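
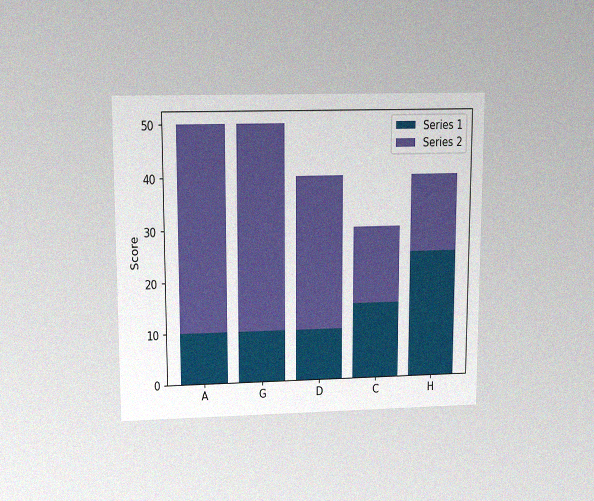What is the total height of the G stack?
The chart is viewed slightly from above, with some photo noise. The G stack's top reaches 50 on the y-axis.

50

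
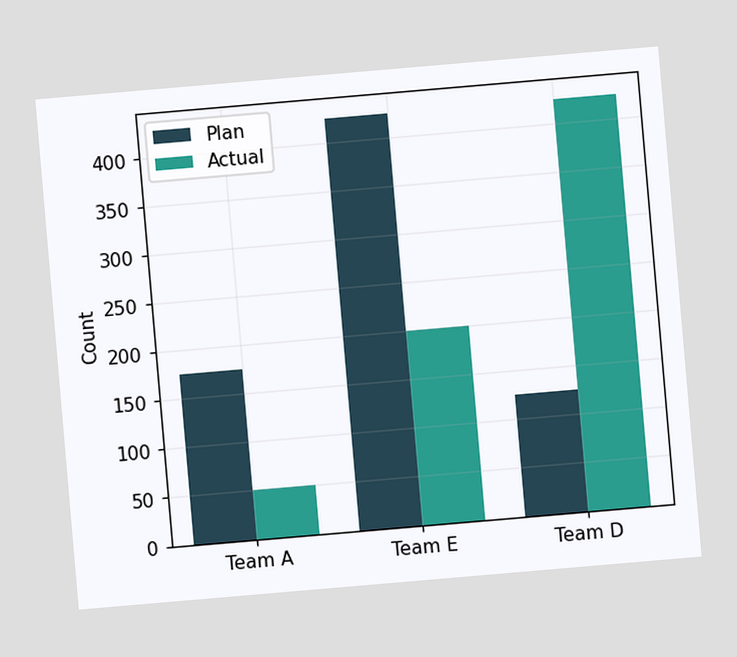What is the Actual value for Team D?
425

The chart is tilted about 5° counter-clockwise. The Actual bar at Team D reaches 425 on the y-axis.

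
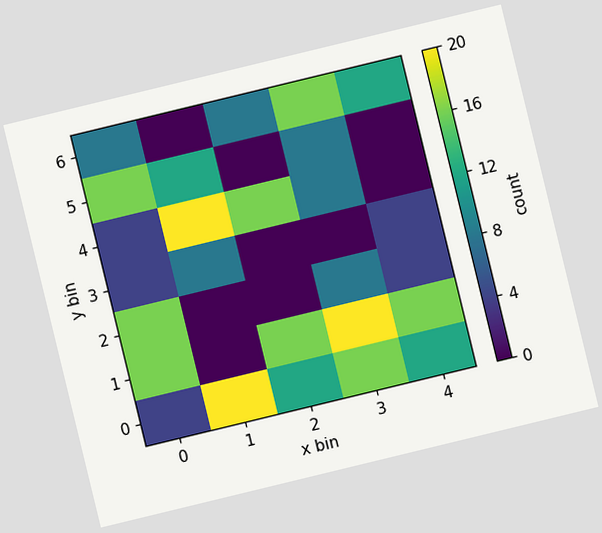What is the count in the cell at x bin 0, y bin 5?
16

The chart is tilted about 14° counter-clockwise. Matching the cell (0, 5) against the colorbar gives 16.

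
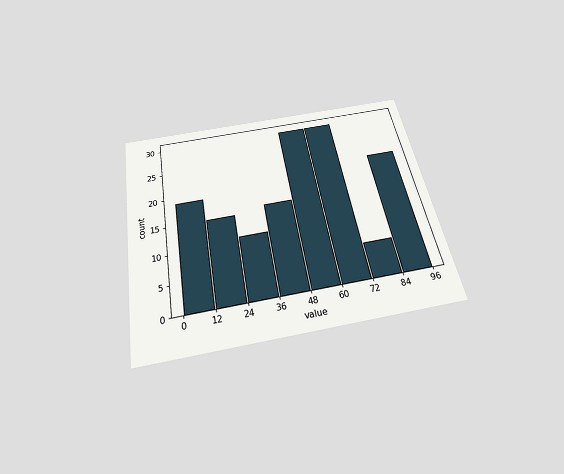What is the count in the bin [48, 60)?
30

The chart is tilted about 11° counter-clockwise and viewed slightly from below. The [48, 60) bin has height 30.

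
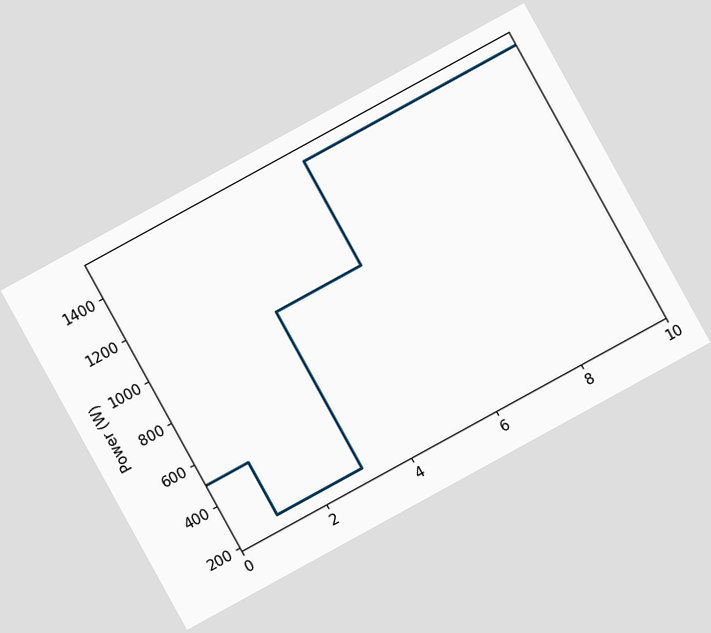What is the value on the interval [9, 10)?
The chart is tilted about 29° counter-clockwise. On [9, 10) the step sits at 1500W.

1500W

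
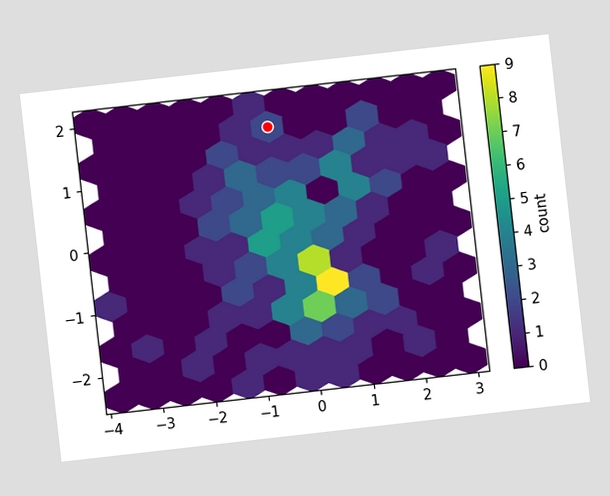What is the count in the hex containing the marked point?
The chart is tilted about 6° counter-clockwise. The marked hex reads 2 on the colorbar.

2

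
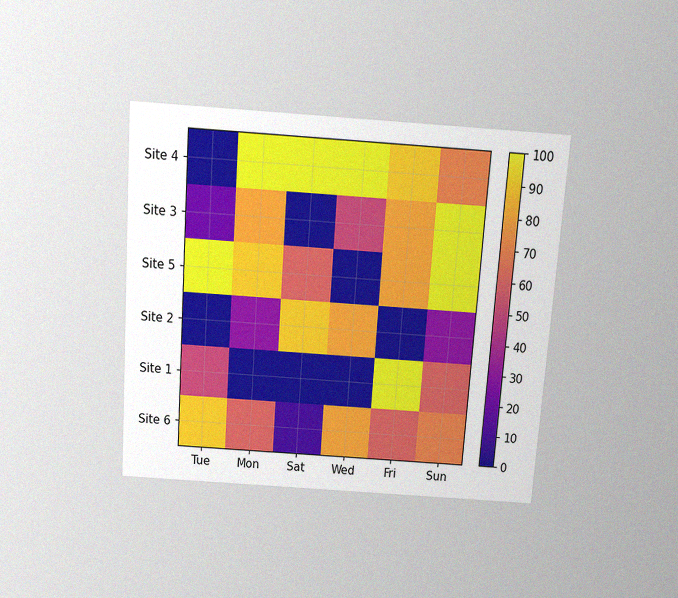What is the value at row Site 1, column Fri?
The chart is tilted about 4° clockwise and viewed slightly from above, with some photo noise. Matching cell (Site 1, Fri) against the colorbar gives 100.

100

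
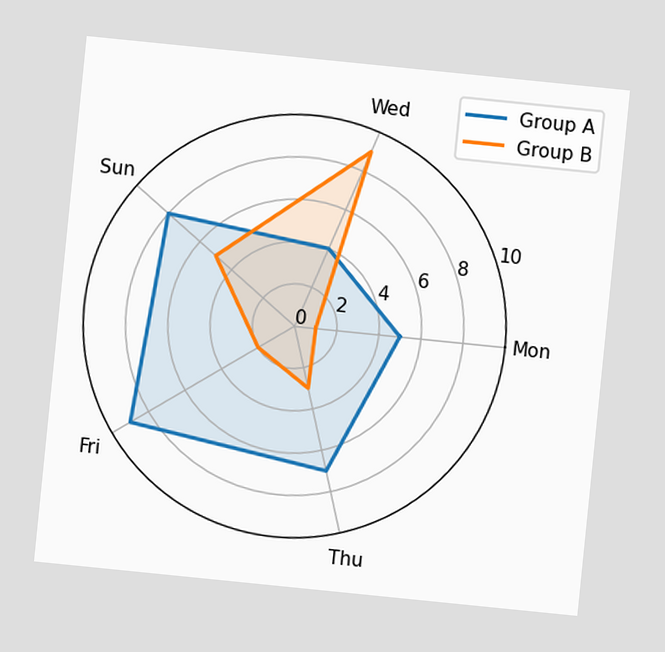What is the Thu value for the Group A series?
7

The chart is tilted about 6° clockwise. On the Thu axis, Group A reaches 7.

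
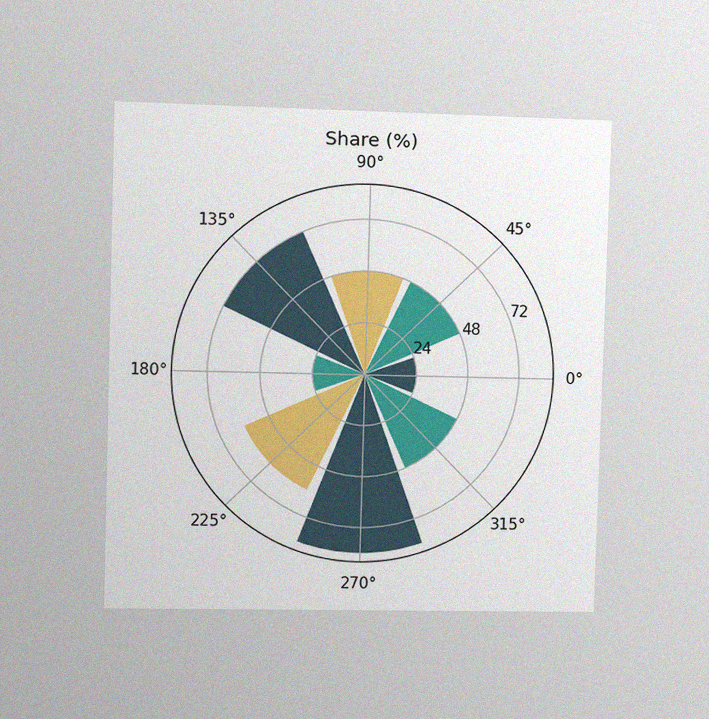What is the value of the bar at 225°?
The chart is viewed slightly from the left, with some photo noise. The bar at 225° reaches 60% on the radial axis.

60%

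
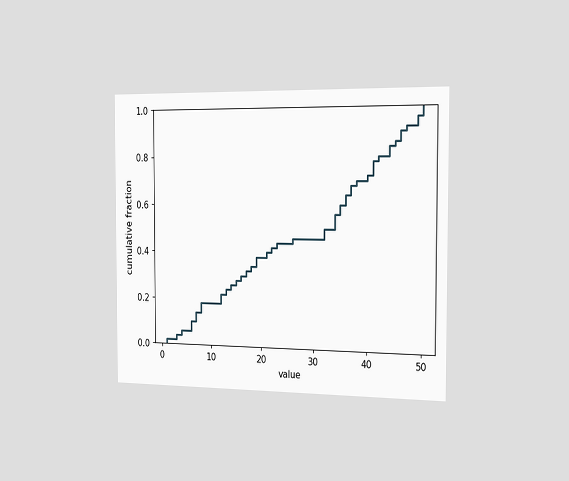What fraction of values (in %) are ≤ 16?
30%

The chart is viewed slightly from the right. At x=16 the ECDF step is at 30%.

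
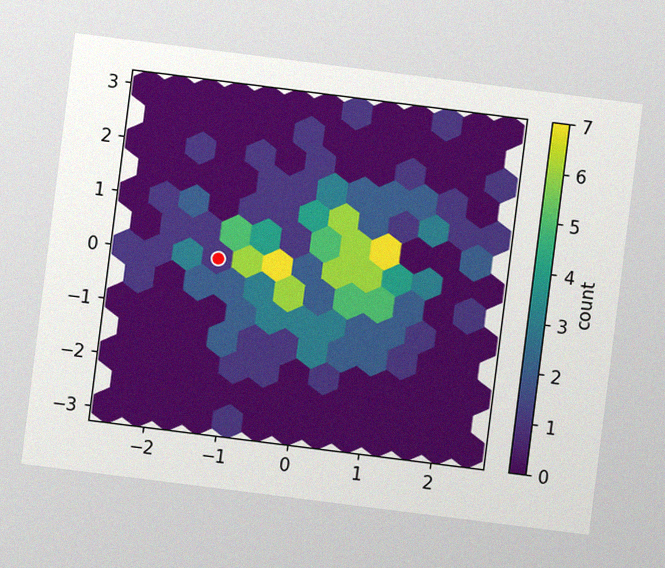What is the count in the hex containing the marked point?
1

The chart is tilted about 7° clockwise, with some photo noise. The marked hex reads 1 on the colorbar.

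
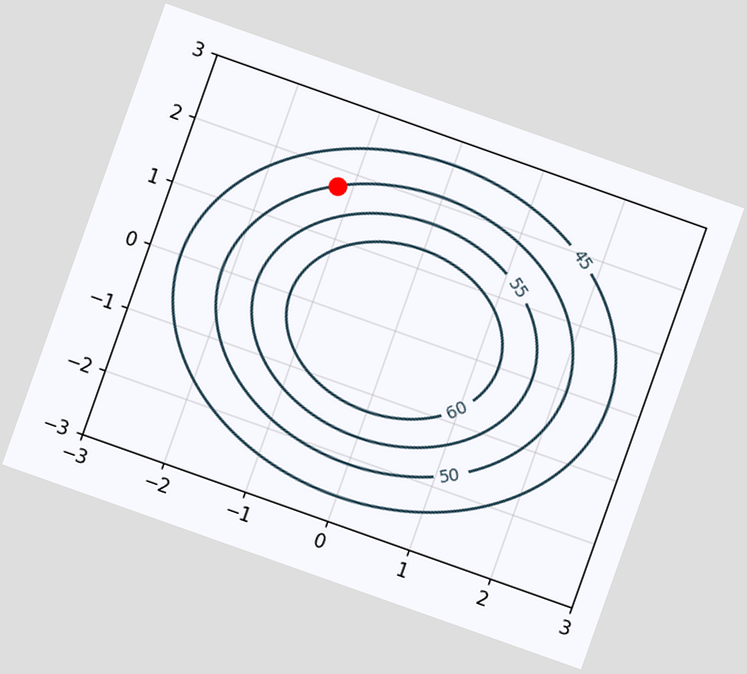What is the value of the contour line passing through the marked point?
50

The chart is tilted about 20° clockwise. The marked point sits on the contour labelled 50.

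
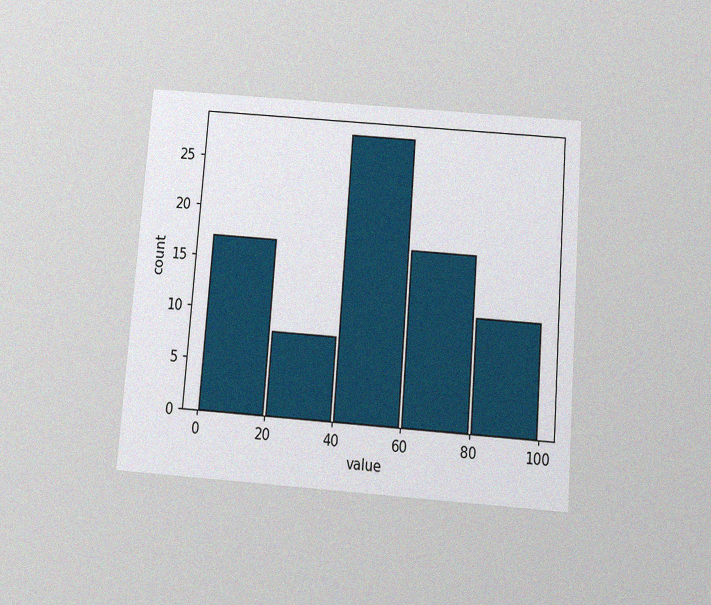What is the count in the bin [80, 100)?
11

The chart is tilted about 4° clockwise and viewed slightly from below, with some photo noise. The [80, 100) bin has height 11.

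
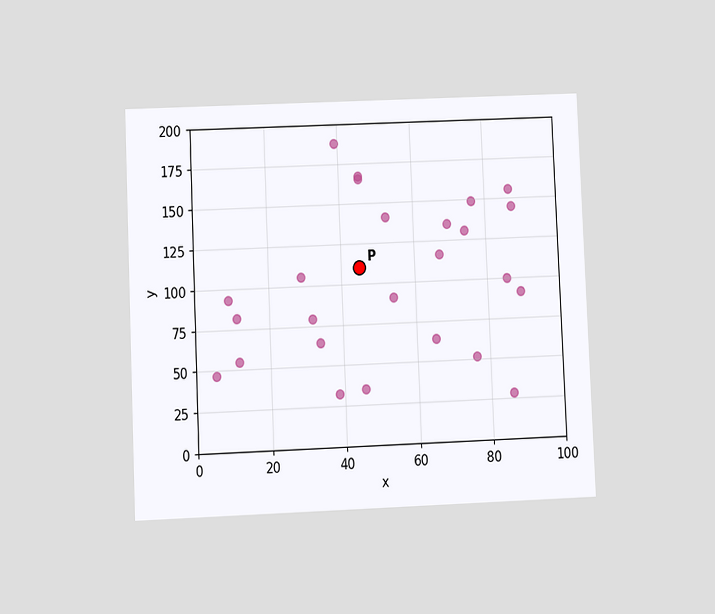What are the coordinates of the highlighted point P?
(45, 110)

The chart is tilted about 2° counter-clockwise and viewed at a slight angle. Following the gridlines from P to each axis, P sits at (45, 110).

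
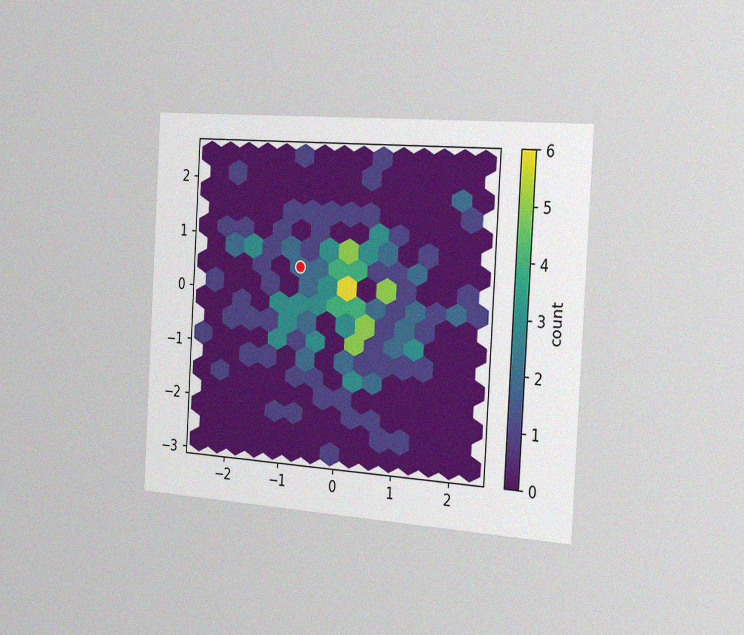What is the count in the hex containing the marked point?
The chart is tilted about 3° clockwise and viewed slightly from the right, with some photo noise. The marked hex reads 2 on the colorbar.

2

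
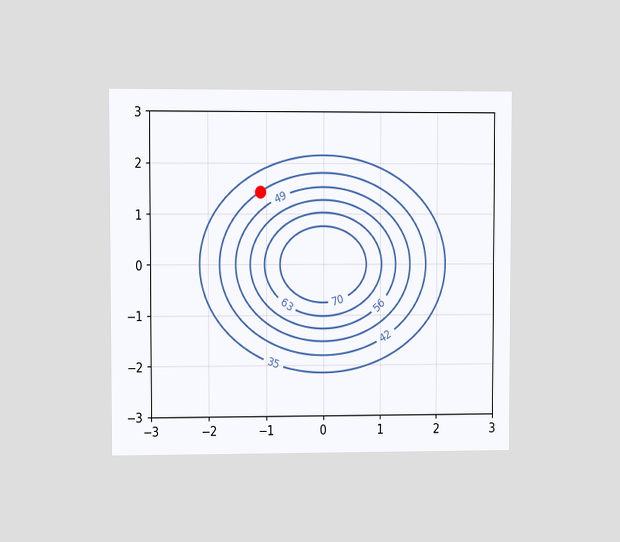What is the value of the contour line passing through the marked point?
The chart is viewed at a slight angle. The marked point sits on the contour labelled 42.

42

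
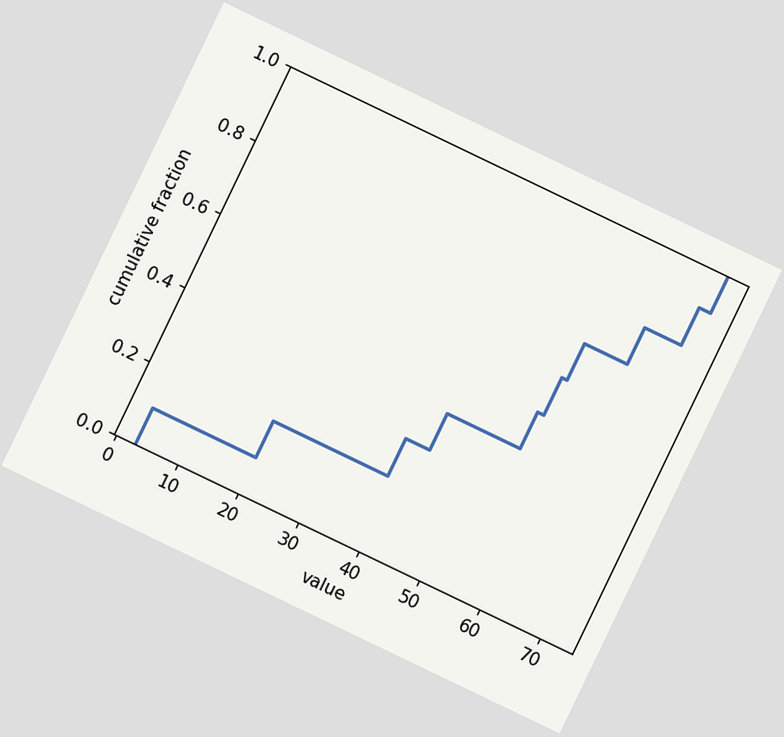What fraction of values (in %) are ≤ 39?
30%

The chart is tilted about 26° clockwise. At x=39 the ECDF step is at 30%.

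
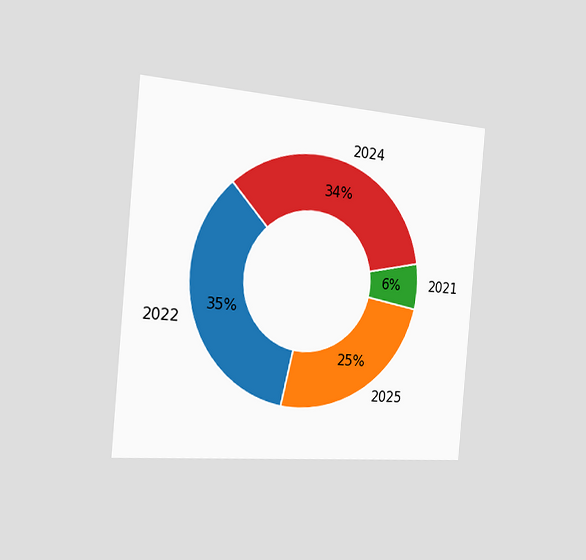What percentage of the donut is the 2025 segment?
The chart is tilted about 5° clockwise and viewed slightly from the left. The 2025 segment takes up 25% of the ring.

25%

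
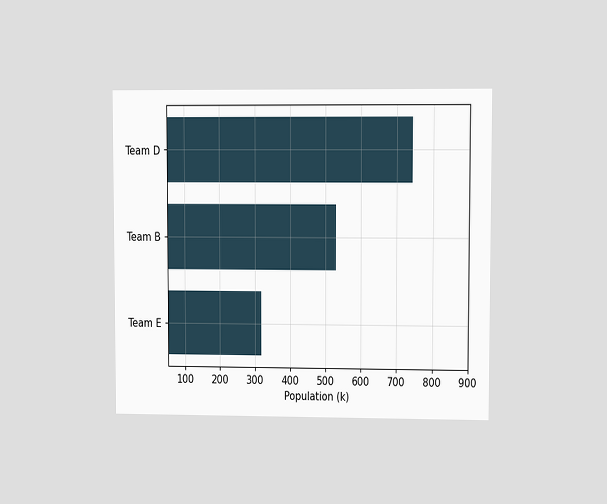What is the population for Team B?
530k

The chart is viewed at a slight angle. Reading along the chart's x-axis, the Team B bar reaches 530k.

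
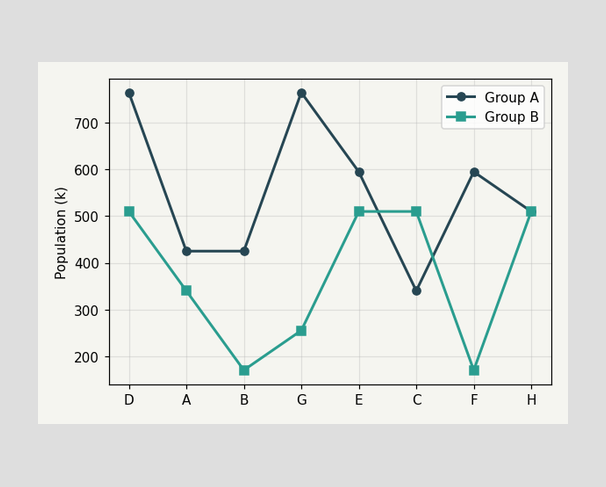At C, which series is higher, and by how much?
At C, Group B sits above the other line by 170k.

Group B, by 170k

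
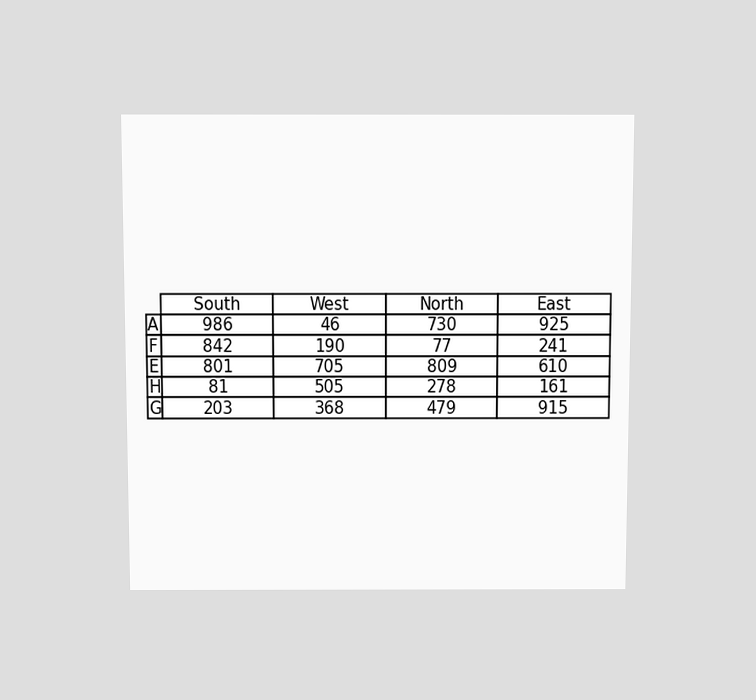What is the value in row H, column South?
The chart is viewed slightly from above. The (H, South) cell reads 81.

81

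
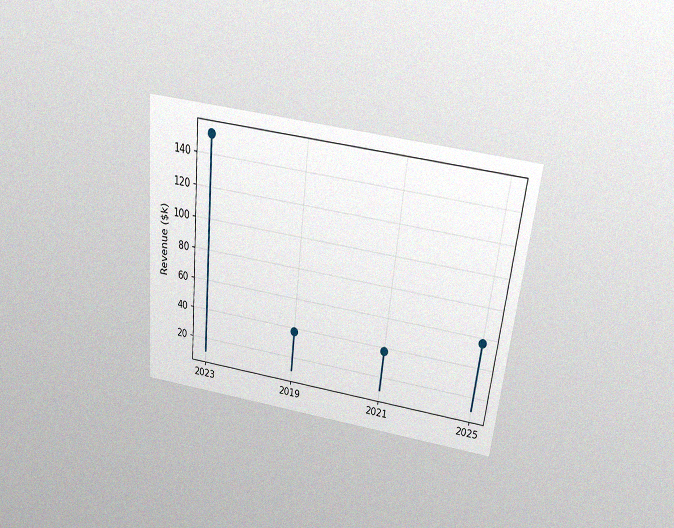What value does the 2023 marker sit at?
$152k

The chart is tilted about 6° clockwise and viewed slightly from above, with some photo noise. The 2023 marker sits at $152k.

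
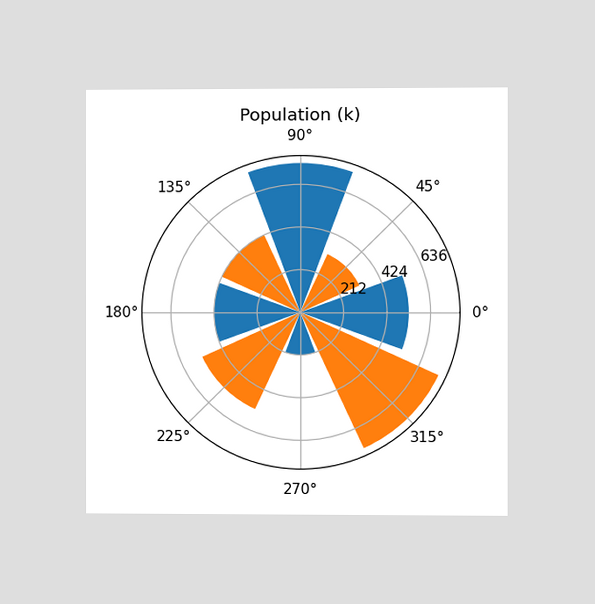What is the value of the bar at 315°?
742k

The chart is viewed at a slight angle. The bar at 315° reaches 742k on the radial axis.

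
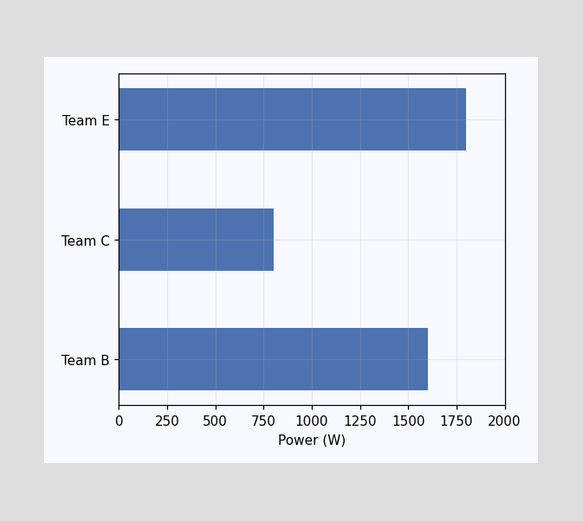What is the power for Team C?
Reading along the chart's x-axis, the Team C bar reaches 800W.

800W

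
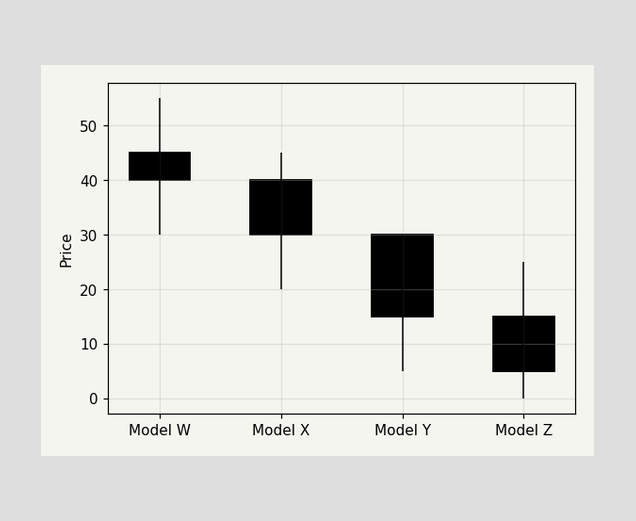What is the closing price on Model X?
30

The Model X candle closes at 30.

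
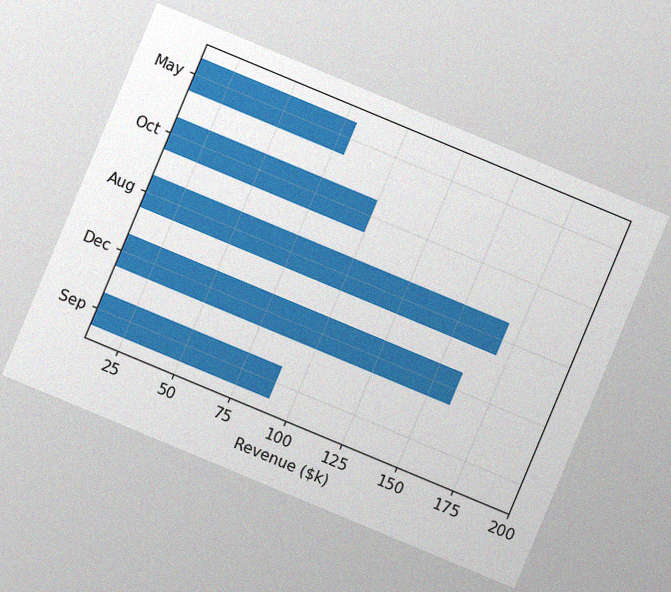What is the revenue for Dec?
$160k

The chart is tilted about 23° clockwise, with some photo noise. Reading along the chart's x-axis, the Dec bar reaches $160k.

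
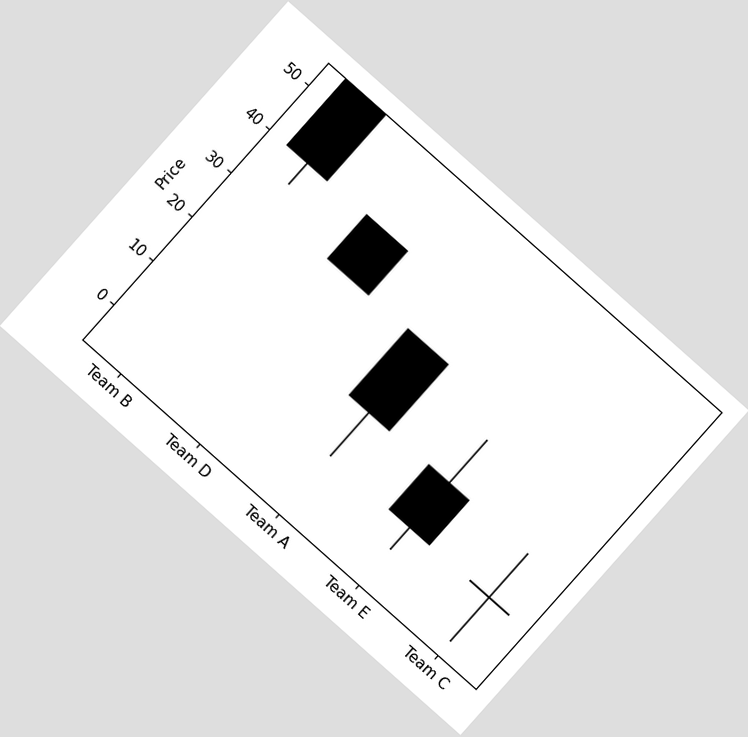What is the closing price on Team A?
15

The chart is tilted about 42° clockwise. The Team A candle closes at 15.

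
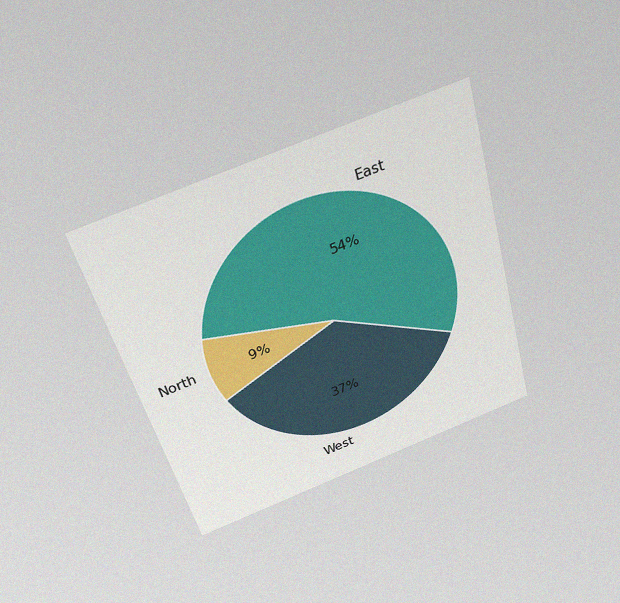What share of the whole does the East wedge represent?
The chart is tilted about 16° counter-clockwise and viewed slightly from above, with some photo noise. The East slice takes up 54% of the pie.

54%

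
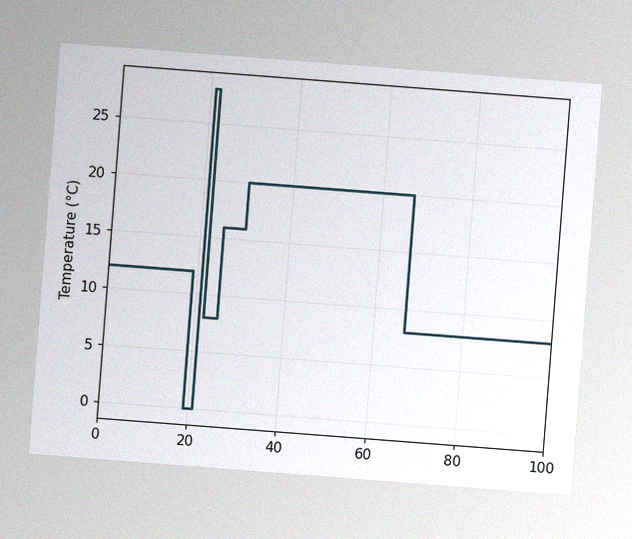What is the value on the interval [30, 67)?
The chart is tilted about 4° clockwise, with some photo noise. On [30, 67) the step sits at 20°C.

20°C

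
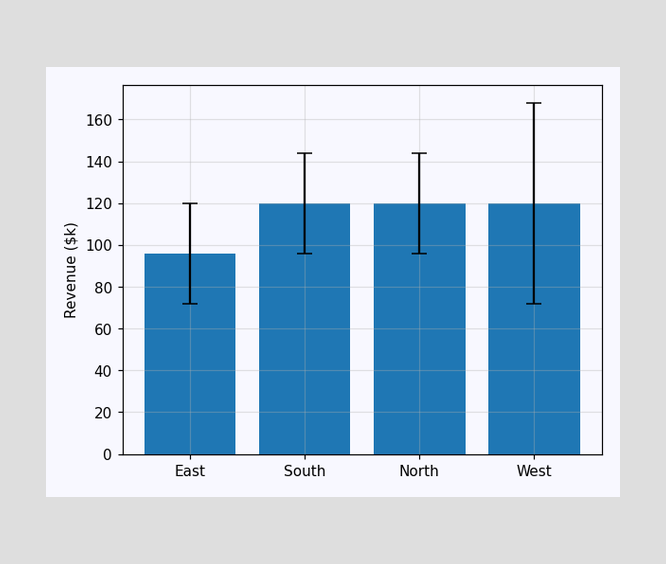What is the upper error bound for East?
The East bar's upper whisker reaches $120k.

$120k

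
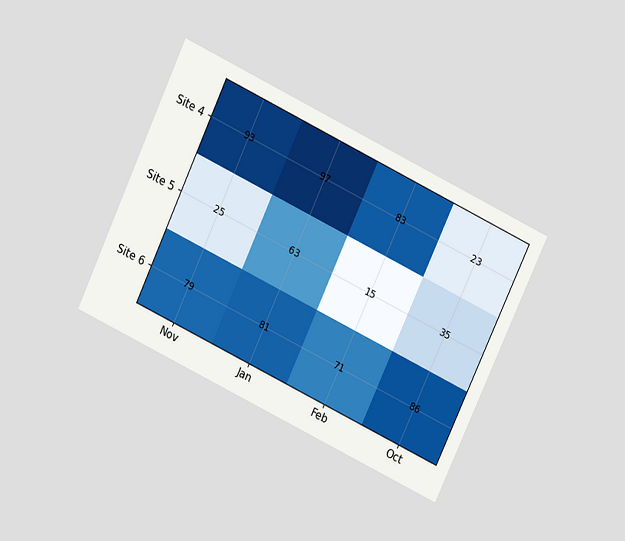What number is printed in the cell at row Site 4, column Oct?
23

The chart is tilted about 25° clockwise and viewed slightly from above. The (Site 4, Oct) cell reads 23.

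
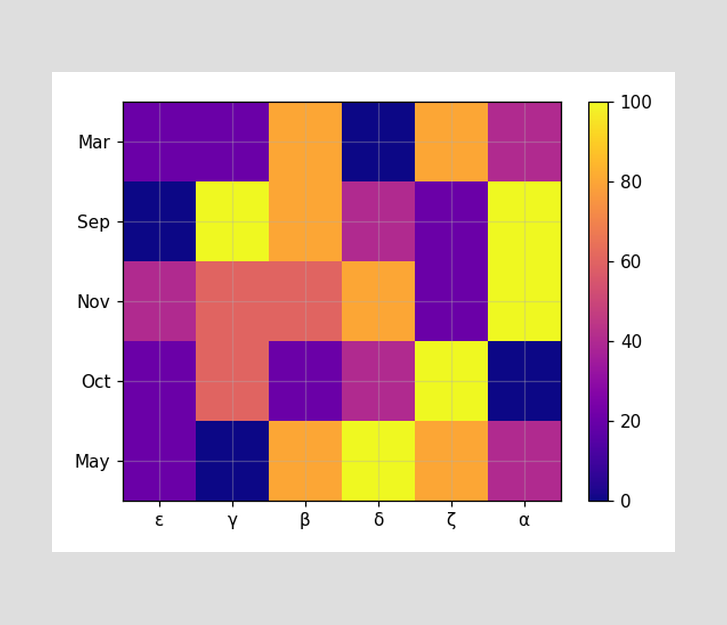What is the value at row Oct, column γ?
Matching cell (Oct, γ) against the colorbar gives 60.

60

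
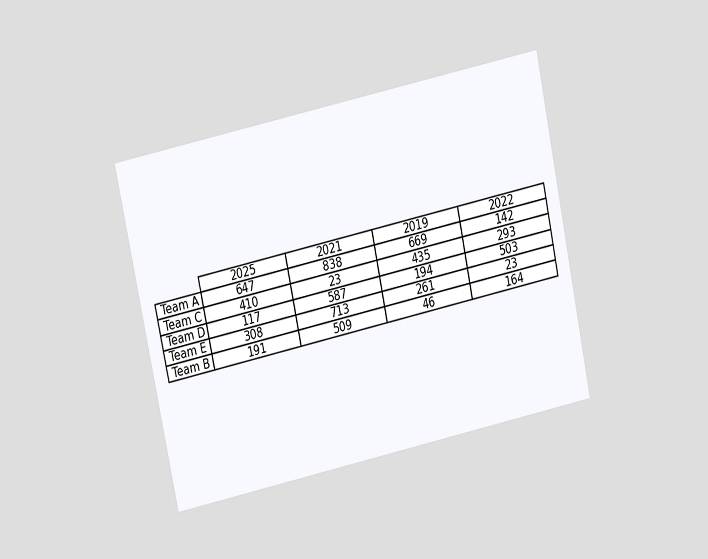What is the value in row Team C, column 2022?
The chart is tilted about 12° counter-clockwise and viewed at a slight angle. The (Team C, 2022) cell reads 293.

293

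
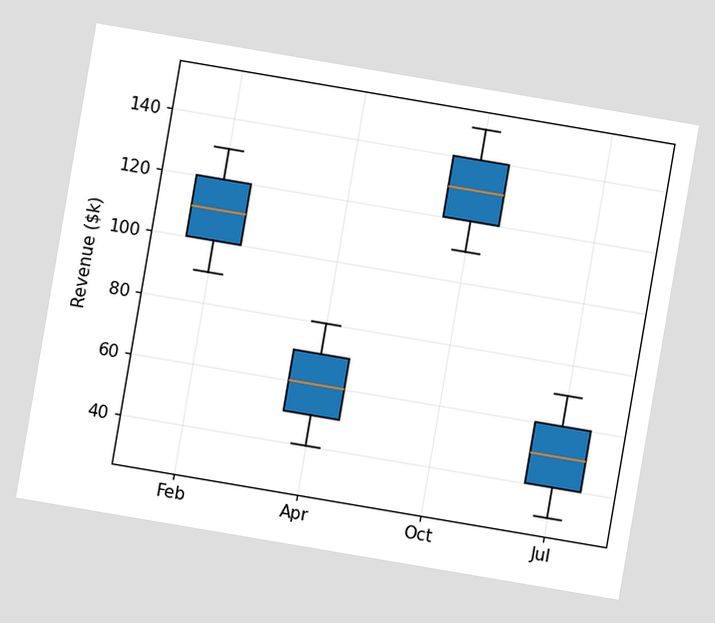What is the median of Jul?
The chart is tilted about 10° clockwise. The median line in the Jul box sits at $50k.

$50k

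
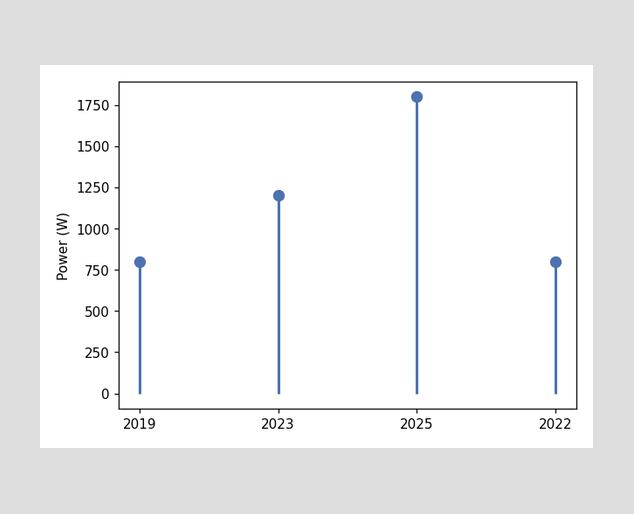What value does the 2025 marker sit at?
The 2025 marker sits at 1800W.

1800W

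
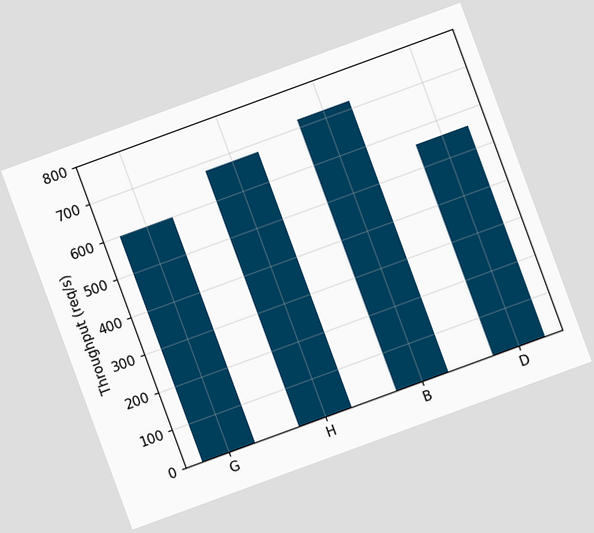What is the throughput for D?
560req/s

The chart is tilted about 20° counter-clockwise. Reading along the chart's y-axis, the D bar reaches 560req/s.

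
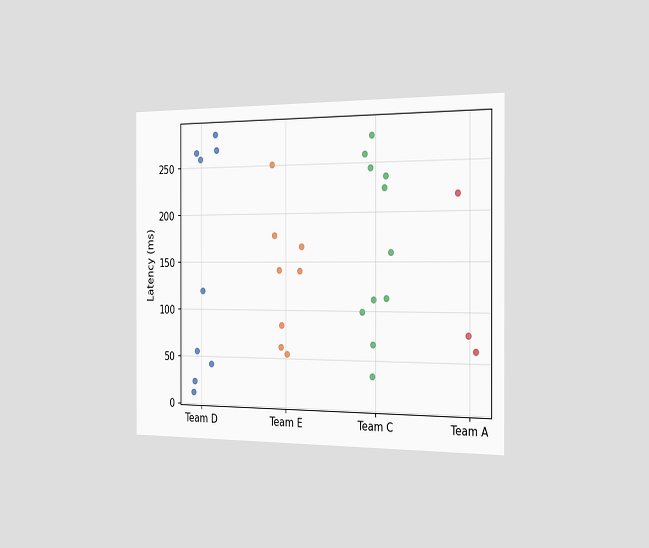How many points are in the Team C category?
11

The chart is viewed slightly from the right. Counting the markers in the Team C column gives 11.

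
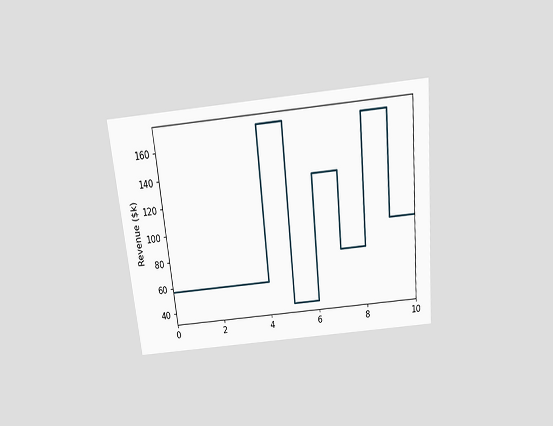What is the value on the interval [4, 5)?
$171k

The chart is tilted about 6° counter-clockwise and viewed slightly from above. On [4, 5) the step sits at $171k.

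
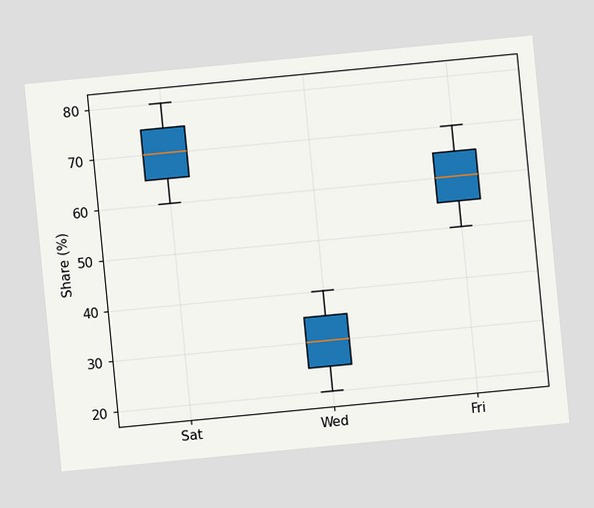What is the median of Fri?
The chart is tilted about 5° counter-clockwise. The median line in the Fri box sits at 60%.

60%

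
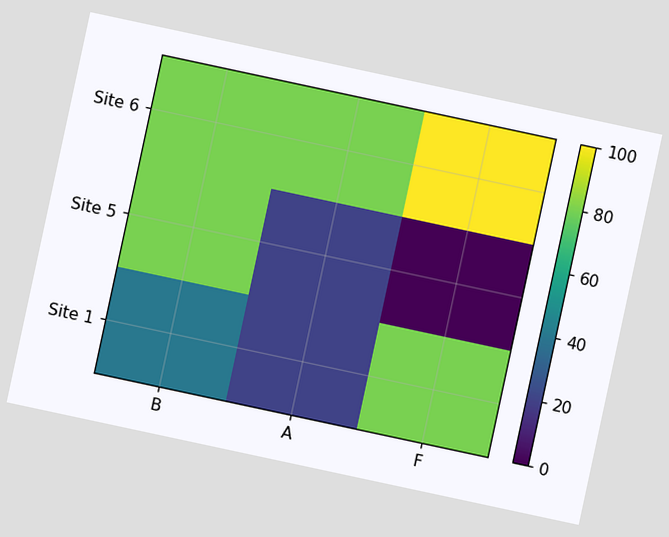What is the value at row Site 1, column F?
80

The chart is tilted about 12° clockwise. Matching cell (Site 1, F) against the colorbar gives 80.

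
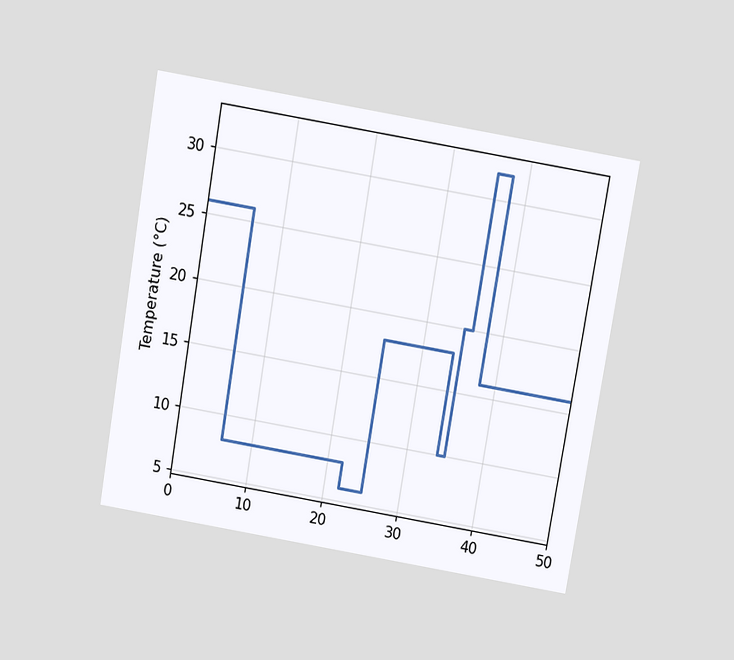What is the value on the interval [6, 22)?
8°C

The chart is tilted about 10° clockwise and viewed slightly from above. On [6, 22) the step sits at 8°C.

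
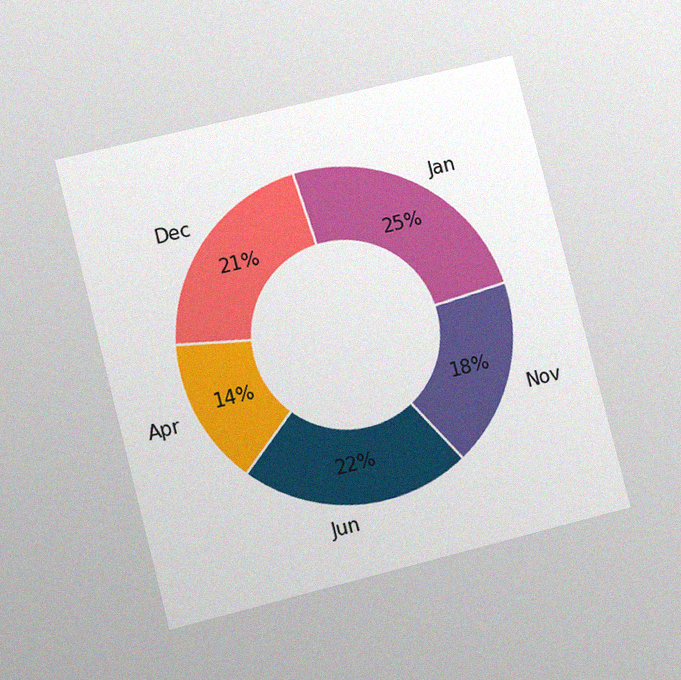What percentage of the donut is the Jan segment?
The chart is tilted about 14° counter-clockwise and viewed at a slight angle, with some photo noise. The Jan segment takes up 25% of the ring.

25%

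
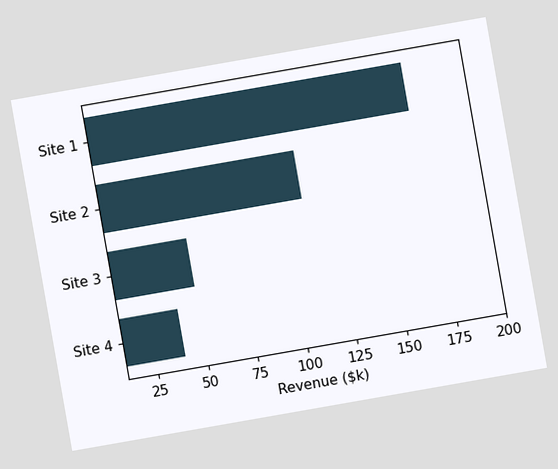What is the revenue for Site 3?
The chart is tilted about 10° counter-clockwise. Reading along the chart's x-axis, the Site 3 bar reaches $50k.

$50k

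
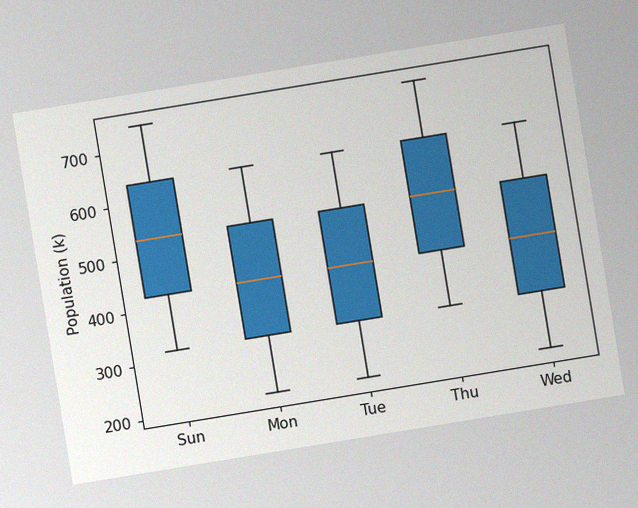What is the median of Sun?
530k

The chart is tilted about 9° counter-clockwise, with some photo noise. The median line in the Sun box sits at 530k.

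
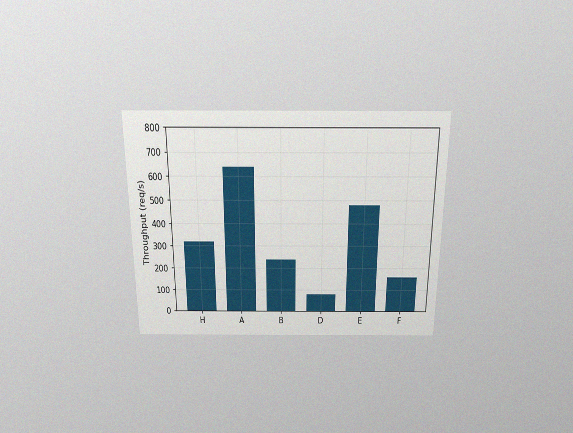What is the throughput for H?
The chart is viewed slightly from above, with some photo noise. Reading along the chart's y-axis, the H bar reaches 320req/s.

320req/s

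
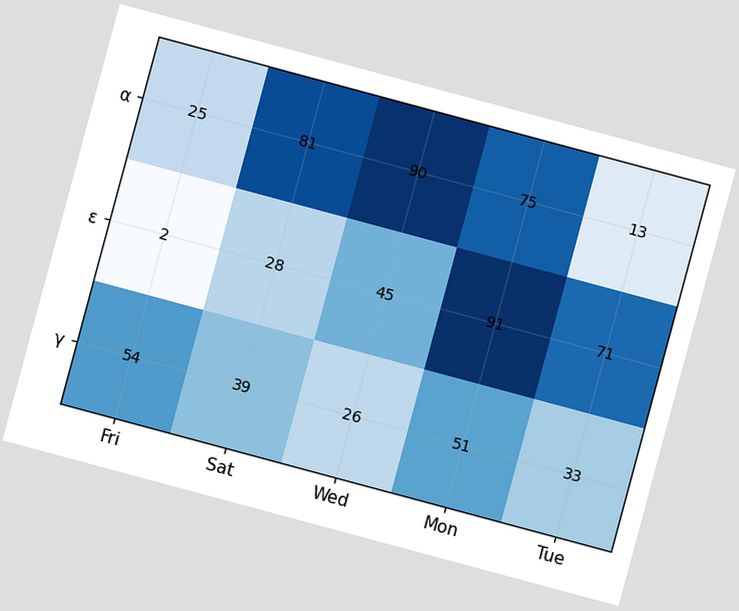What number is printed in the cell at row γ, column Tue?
The chart is tilted about 15° clockwise. The (γ, Tue) cell reads 33.

33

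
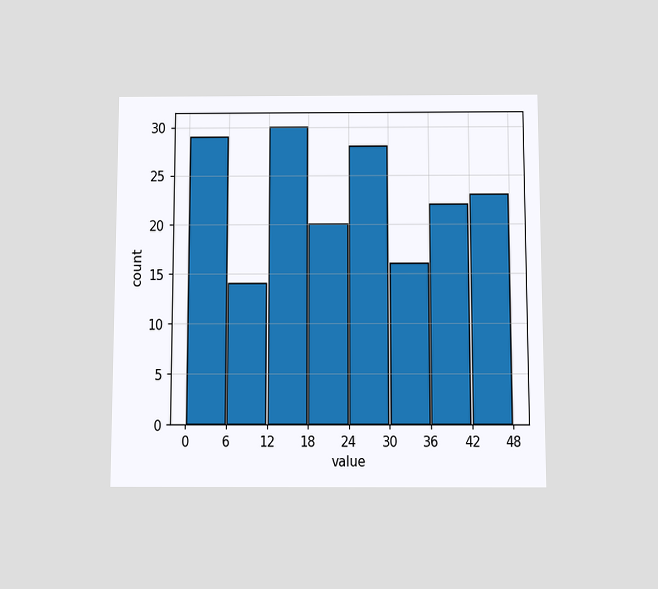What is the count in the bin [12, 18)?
30

The chart is viewed slightly from below. The [12, 18) bin has height 30.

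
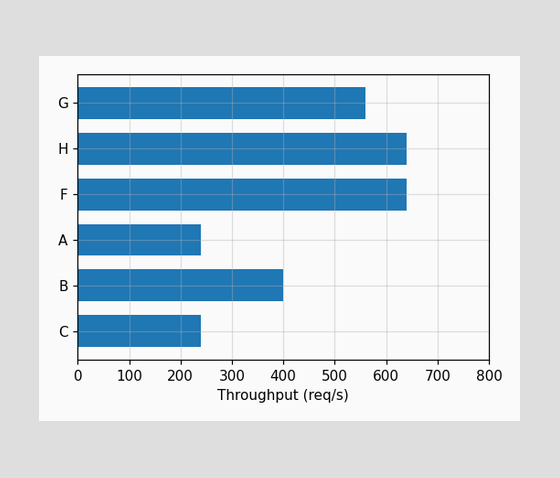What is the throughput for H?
Reading along the chart's x-axis, the H bar reaches 640req/s.

640req/s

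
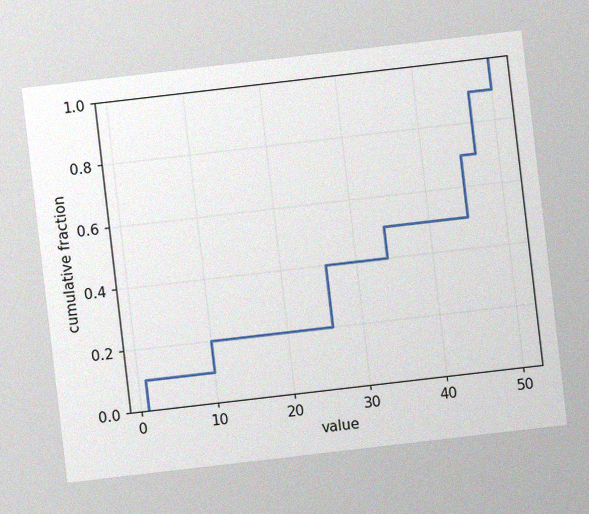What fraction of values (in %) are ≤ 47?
The chart is tilted about 7° counter-clockwise, with some photo noise. At x=47 the ECDF step is at 90%.

90%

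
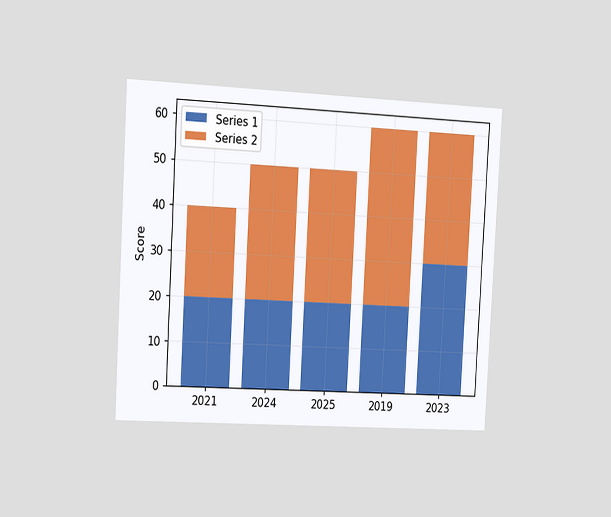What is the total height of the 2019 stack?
60

The chart is tilted about 3° clockwise and viewed slightly from the left. The 2019 stack's top reaches 60 on the y-axis.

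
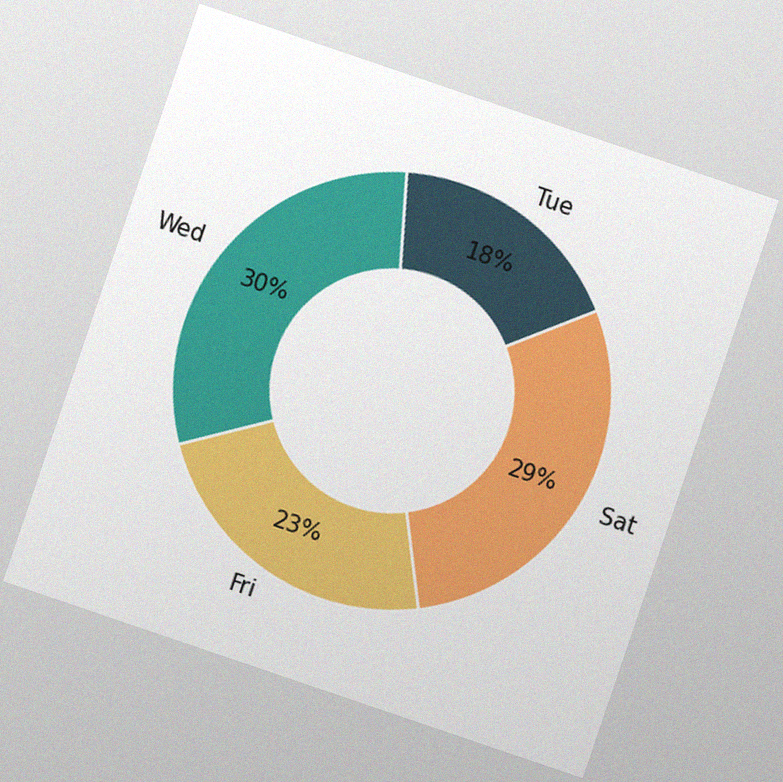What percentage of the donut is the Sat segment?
29%

The chart is tilted about 19° clockwise, with some photo noise. The Sat segment takes up 29% of the ring.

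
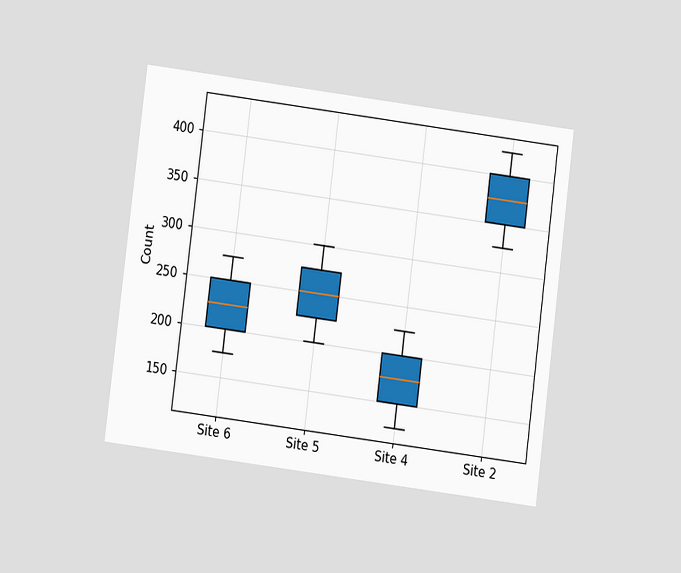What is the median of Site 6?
The chart is tilted about 7° clockwise and viewed at a slight angle. The median line in the Site 6 box sits at 225.

225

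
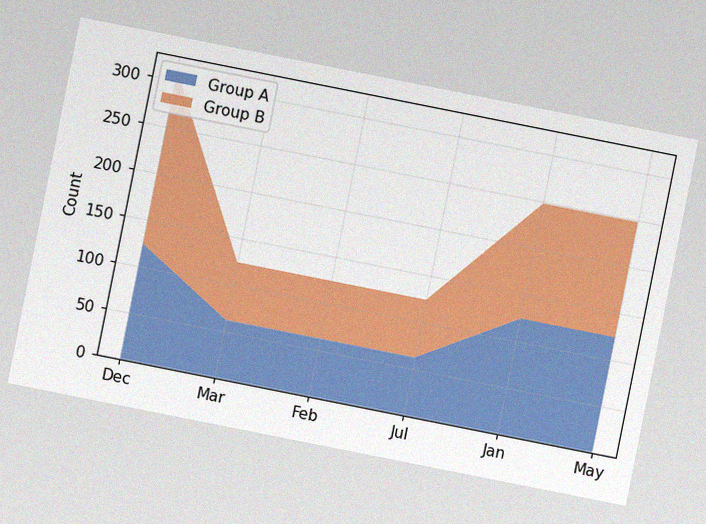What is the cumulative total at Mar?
The chart is tilted about 11° clockwise, with some photo noise. The stacked total at Mar reaches 124.

124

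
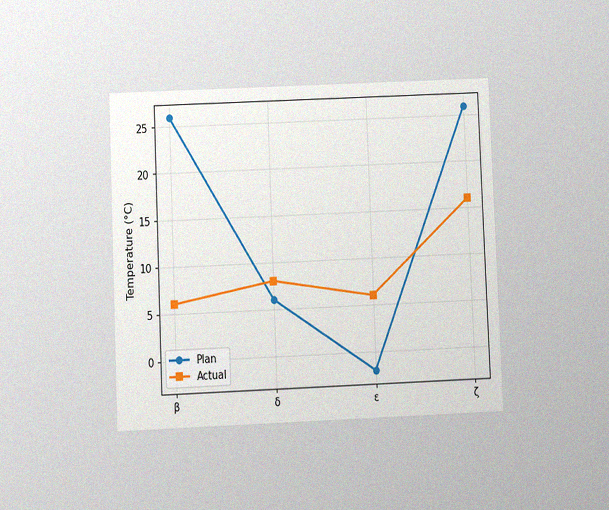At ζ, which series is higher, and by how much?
The chart is tilted about 2° counter-clockwise and viewed at a slight angle, with some photo noise. At ζ, Plan sits above the other line by 10°C.

Plan, by 10°C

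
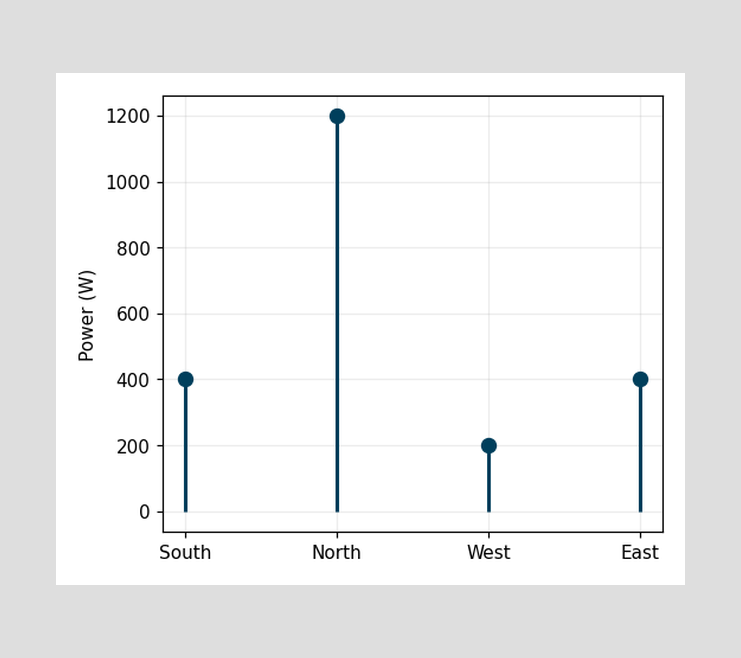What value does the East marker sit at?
The East marker sits at 400W.

400W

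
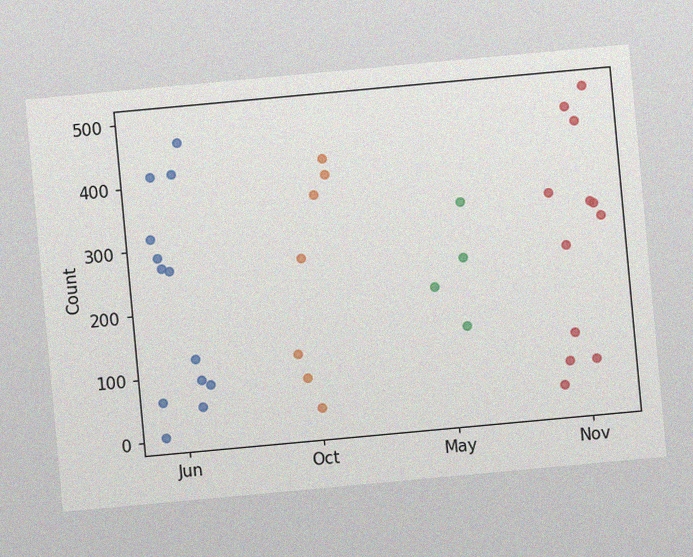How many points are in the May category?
The chart is tilted about 5° counter-clockwise, with some photo noise. Counting the markers in the May column gives 4.

4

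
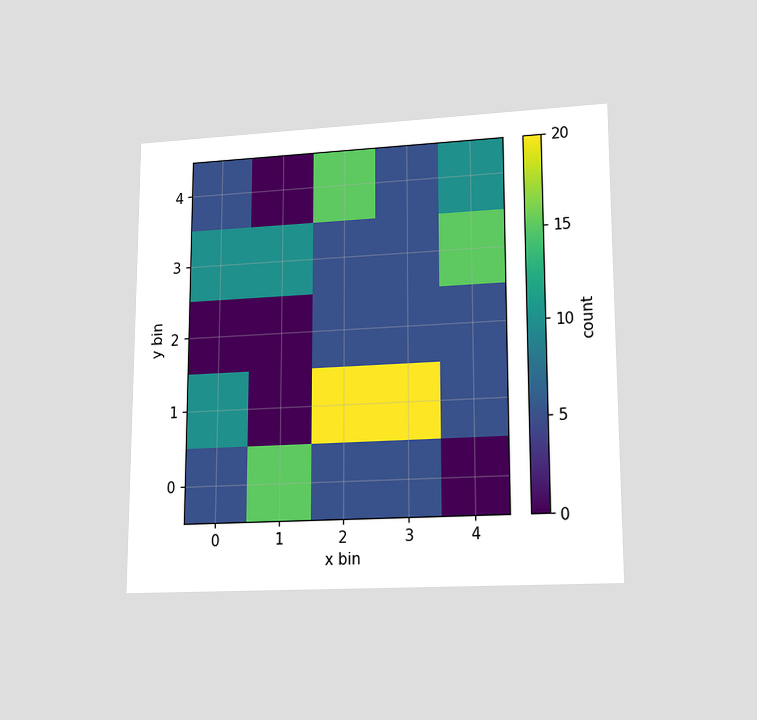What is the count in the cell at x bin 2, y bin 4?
The chart is viewed at a slight angle. Matching the cell (2, 4) against the colorbar gives 15.

15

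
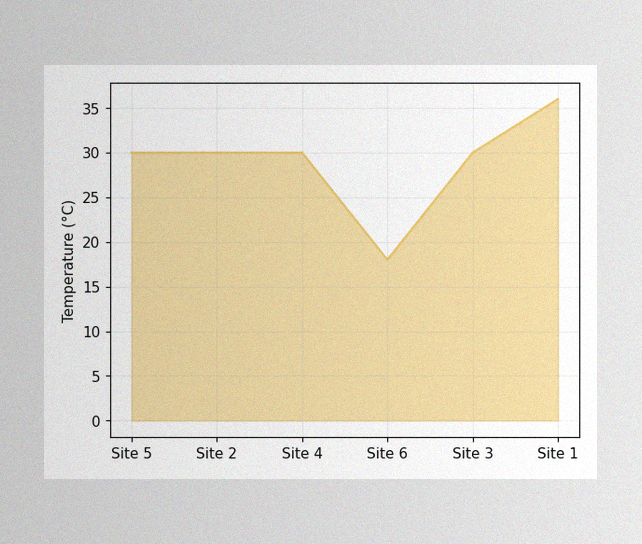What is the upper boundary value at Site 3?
The image has some photo noise and uneven lighting. At Site 3 the upper boundary is at 30°C.

30°C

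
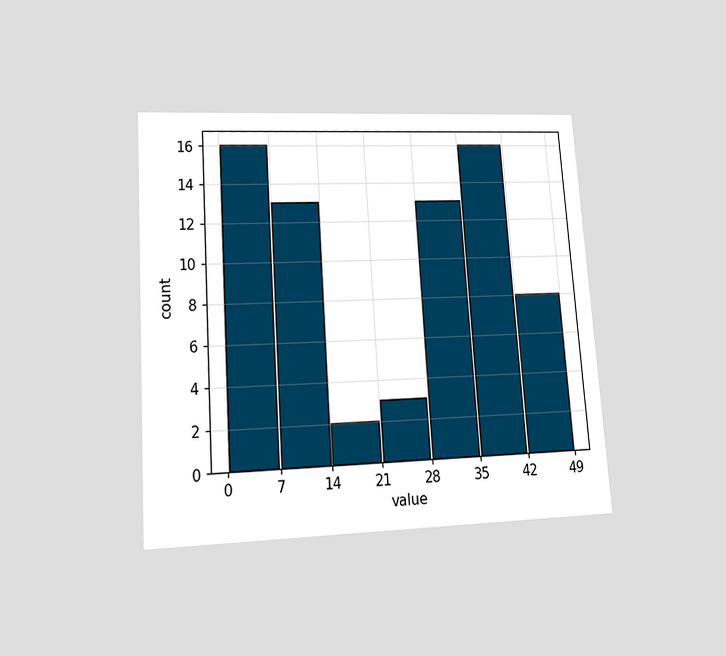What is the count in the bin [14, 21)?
2

The chart is tilted about 4° counter-clockwise and viewed at a slight angle. The [14, 21) bin has height 2.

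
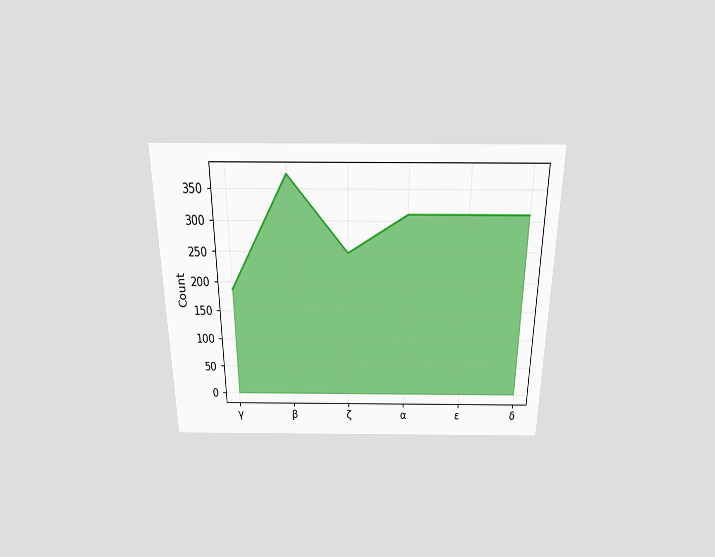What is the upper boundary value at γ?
186

The chart is viewed slightly from above. At γ the upper boundary is at 186.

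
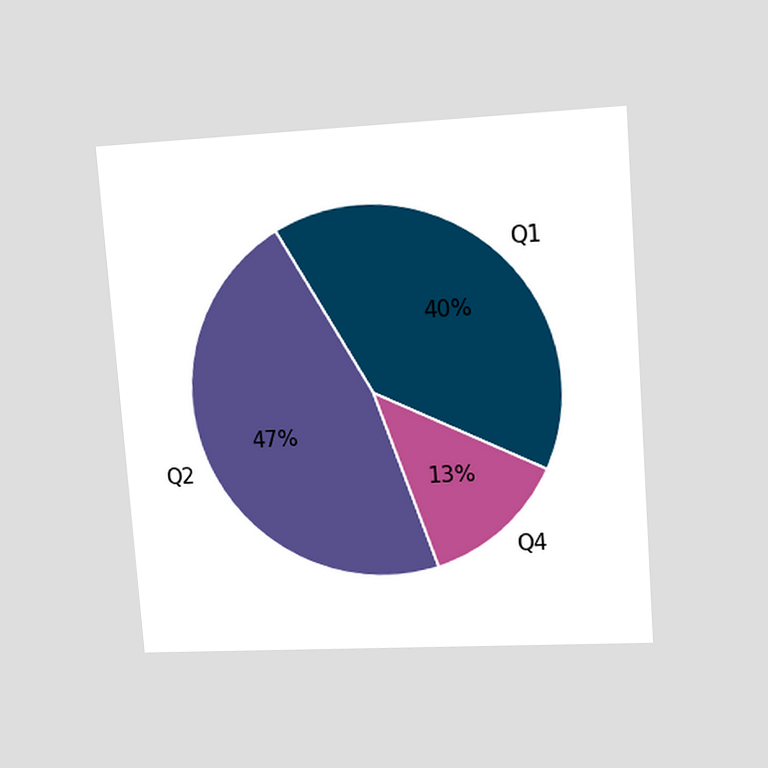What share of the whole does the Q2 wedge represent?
47%

The chart is tilted about 4° counter-clockwise and viewed at a slight angle. The Q2 slice takes up 47% of the pie.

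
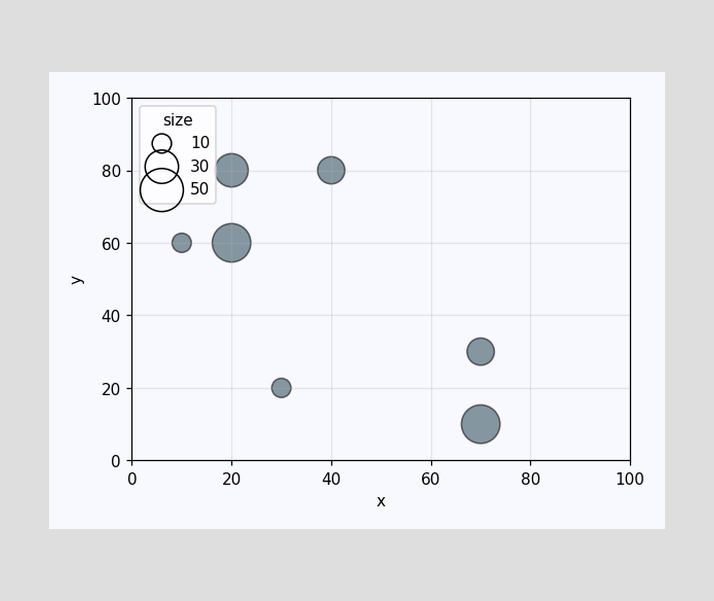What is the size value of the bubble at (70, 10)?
40

Matching the bubble at (70, 10) against the size legend gives 40.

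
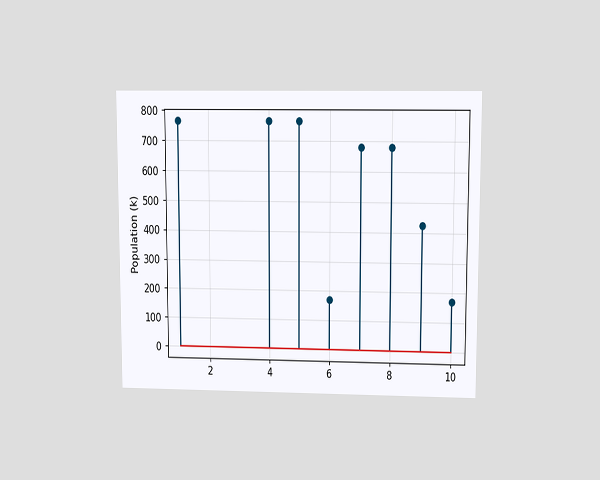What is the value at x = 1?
765k

The chart is viewed at a slight angle. The stem at x=1 reaches 765k.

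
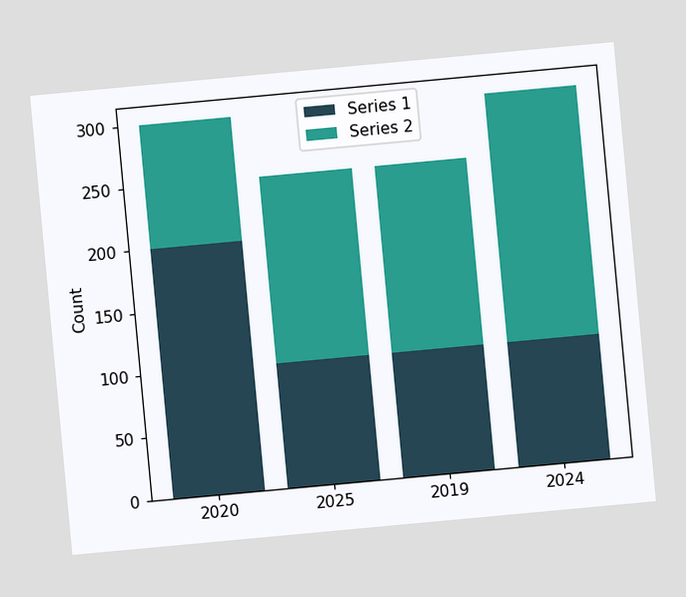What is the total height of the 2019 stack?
The chart is tilted about 5° counter-clockwise. The 2019 stack's top reaches 250 on the y-axis.

250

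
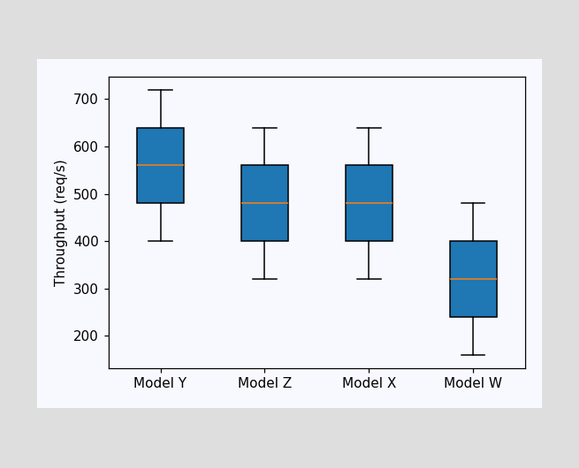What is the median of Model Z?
The median line in the Model Z box sits at 480req/s.

480req/s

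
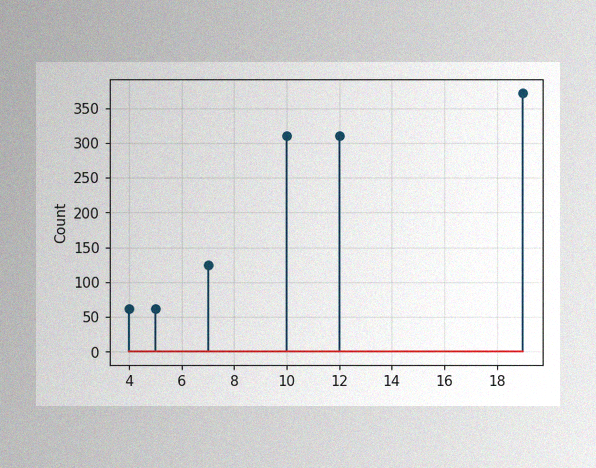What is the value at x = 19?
372

The image has some photo noise and uneven lighting. The stem at x=19 reaches 372.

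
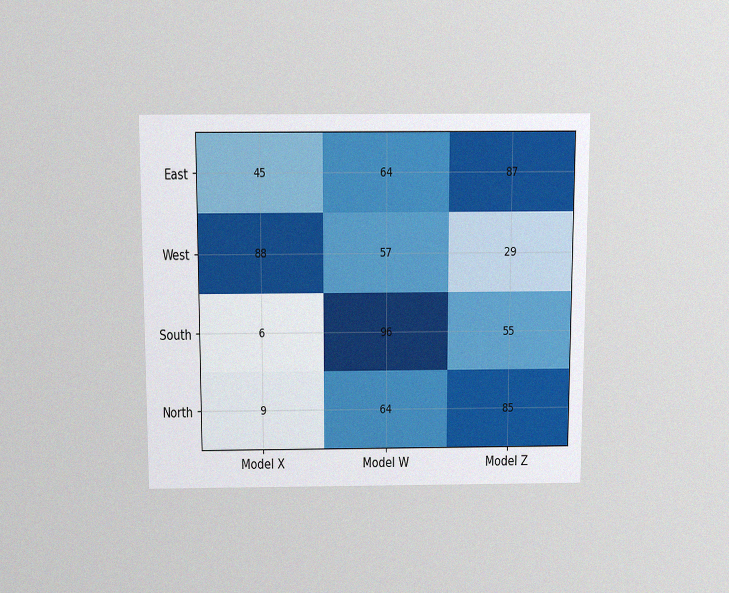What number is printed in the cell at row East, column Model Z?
The chart is viewed slightly from above, with some photo noise. The (East, Model Z) cell reads 87.

87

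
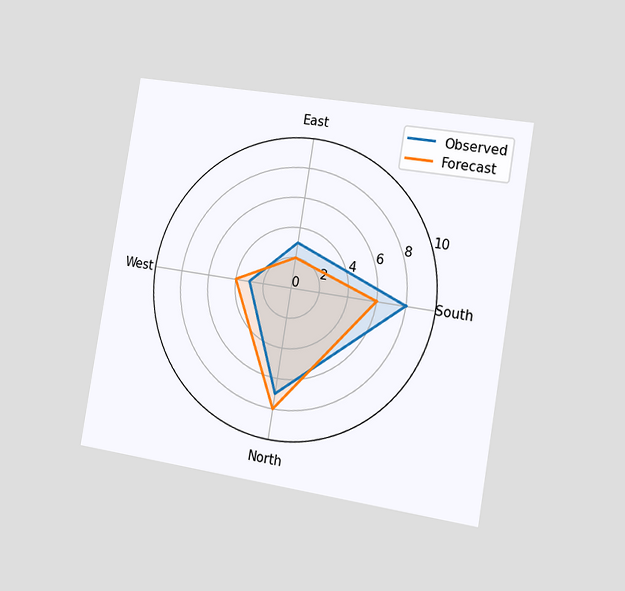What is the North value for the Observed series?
The chart is tilted about 9° clockwise and viewed slightly from the right. On the North axis, Observed reaches 7.

7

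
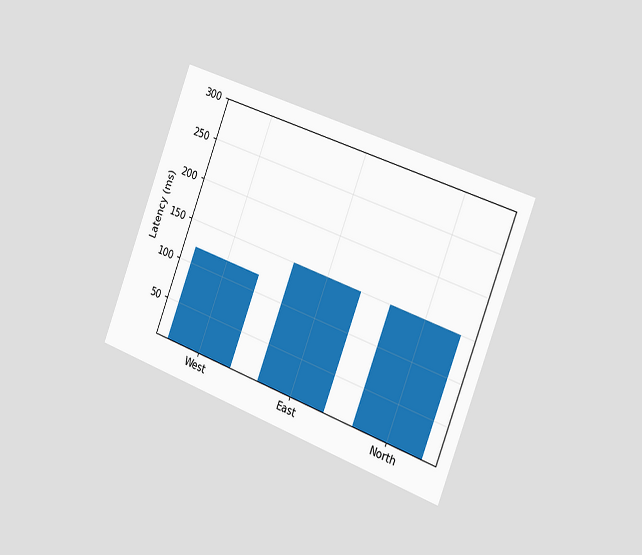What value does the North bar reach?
The chart is tilted about 21° clockwise and viewed slightly from the right. Reading along the chart's y-axis, the North bar reaches 150ms.

150ms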